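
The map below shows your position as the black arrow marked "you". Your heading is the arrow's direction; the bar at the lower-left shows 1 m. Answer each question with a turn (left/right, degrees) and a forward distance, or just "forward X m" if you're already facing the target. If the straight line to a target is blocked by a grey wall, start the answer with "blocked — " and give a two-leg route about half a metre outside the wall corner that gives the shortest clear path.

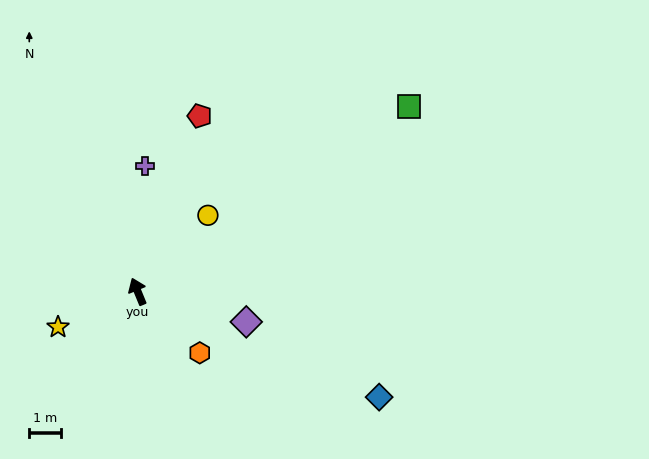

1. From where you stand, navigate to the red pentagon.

turn right 42°, forward 5.8 m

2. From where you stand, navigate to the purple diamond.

turn right 128°, forward 3.5 m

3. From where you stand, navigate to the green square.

turn right 78°, forward 10.3 m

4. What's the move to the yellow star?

turn left 92°, forward 2.7 m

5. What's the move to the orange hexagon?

turn right 157°, forward 2.7 m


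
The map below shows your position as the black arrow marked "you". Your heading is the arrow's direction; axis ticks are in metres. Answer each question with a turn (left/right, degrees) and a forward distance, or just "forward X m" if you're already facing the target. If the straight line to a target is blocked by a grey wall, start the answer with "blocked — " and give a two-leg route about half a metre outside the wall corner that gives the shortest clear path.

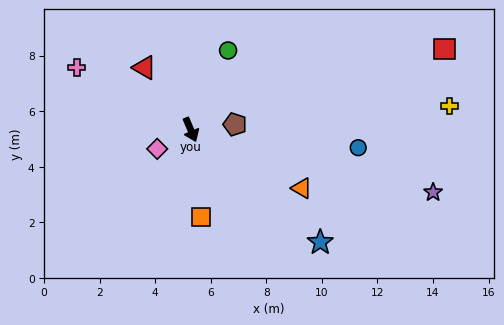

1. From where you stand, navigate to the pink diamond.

turn right 83°, forward 1.4 m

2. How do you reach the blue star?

turn left 26°, forward 6.2 m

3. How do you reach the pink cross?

turn right 142°, forward 4.7 m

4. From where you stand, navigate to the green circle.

turn left 132°, forward 3.2 m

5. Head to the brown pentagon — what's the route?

turn left 74°, forward 1.6 m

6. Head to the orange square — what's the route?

turn right 16°, forward 3.2 m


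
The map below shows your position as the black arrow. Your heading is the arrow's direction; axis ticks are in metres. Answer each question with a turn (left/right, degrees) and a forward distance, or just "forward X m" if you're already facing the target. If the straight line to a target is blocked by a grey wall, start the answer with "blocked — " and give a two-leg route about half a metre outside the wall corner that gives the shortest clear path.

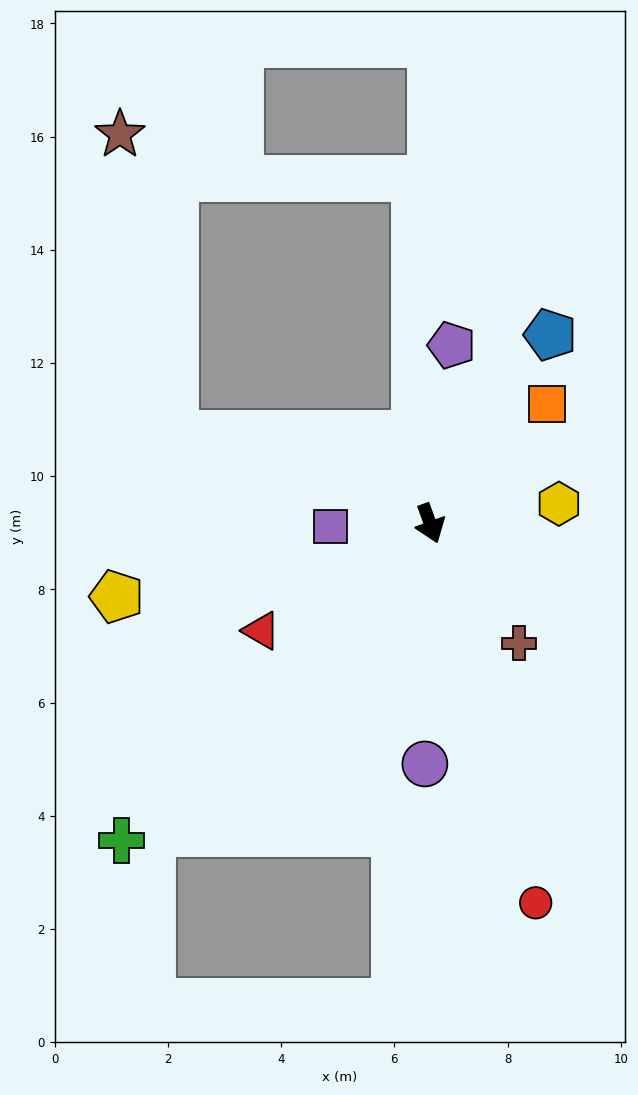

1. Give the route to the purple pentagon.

turn left 153°, forward 3.2 m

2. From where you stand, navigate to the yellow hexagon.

turn left 79°, forward 2.3 m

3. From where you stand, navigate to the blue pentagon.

turn left 128°, forward 4.0 m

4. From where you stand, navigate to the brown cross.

turn left 17°, forward 2.6 m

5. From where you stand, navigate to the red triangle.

turn right 78°, forward 3.5 m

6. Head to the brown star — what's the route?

blocked — turn right 129°, forward 4.8 m, then turn right 61°, forward 5.4 m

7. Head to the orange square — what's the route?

turn left 116°, forward 3.0 m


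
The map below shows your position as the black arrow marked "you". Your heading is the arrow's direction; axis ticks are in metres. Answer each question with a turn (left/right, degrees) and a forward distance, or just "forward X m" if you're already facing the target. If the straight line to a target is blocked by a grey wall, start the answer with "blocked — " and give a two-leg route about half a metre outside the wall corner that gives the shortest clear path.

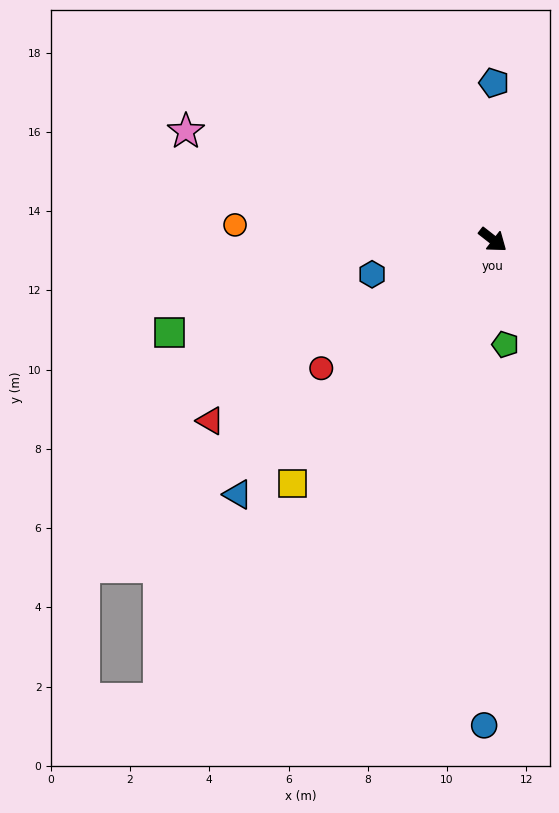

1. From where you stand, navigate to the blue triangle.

turn right 97°, forward 9.1 m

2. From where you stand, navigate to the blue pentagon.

turn left 128°, forward 4.0 m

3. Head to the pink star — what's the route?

turn right 162°, forward 8.2 m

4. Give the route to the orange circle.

turn right 145°, forward 6.5 m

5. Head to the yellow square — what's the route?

turn right 91°, forward 8.0 m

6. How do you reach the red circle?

turn right 105°, forward 5.4 m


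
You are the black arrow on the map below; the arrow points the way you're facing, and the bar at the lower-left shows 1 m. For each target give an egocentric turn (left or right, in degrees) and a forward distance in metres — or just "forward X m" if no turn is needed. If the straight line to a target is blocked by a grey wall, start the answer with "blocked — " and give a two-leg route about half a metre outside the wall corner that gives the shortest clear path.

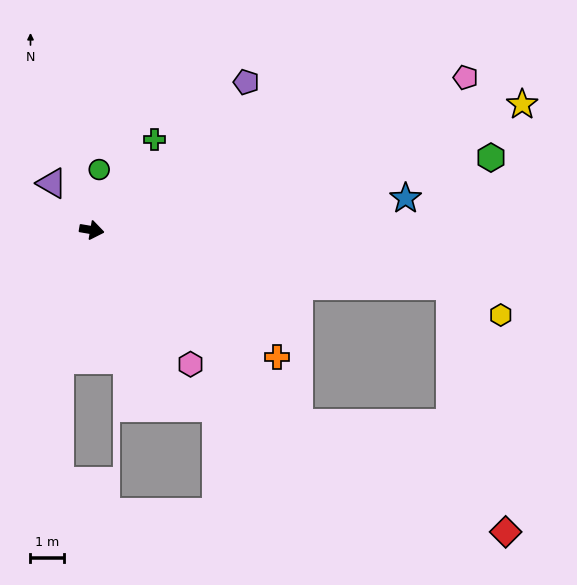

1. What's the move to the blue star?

turn left 15°, forward 9.3 m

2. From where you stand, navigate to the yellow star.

turn left 26°, forward 13.2 m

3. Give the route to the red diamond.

blocked — turn right 33°, forward 8.3 m, then turn left 15°, forward 6.9 m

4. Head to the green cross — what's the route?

turn left 65°, forward 3.2 m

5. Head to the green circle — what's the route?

turn left 93°, forward 1.8 m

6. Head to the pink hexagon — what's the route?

turn right 44°, forward 4.9 m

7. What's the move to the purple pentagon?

turn left 53°, forward 6.3 m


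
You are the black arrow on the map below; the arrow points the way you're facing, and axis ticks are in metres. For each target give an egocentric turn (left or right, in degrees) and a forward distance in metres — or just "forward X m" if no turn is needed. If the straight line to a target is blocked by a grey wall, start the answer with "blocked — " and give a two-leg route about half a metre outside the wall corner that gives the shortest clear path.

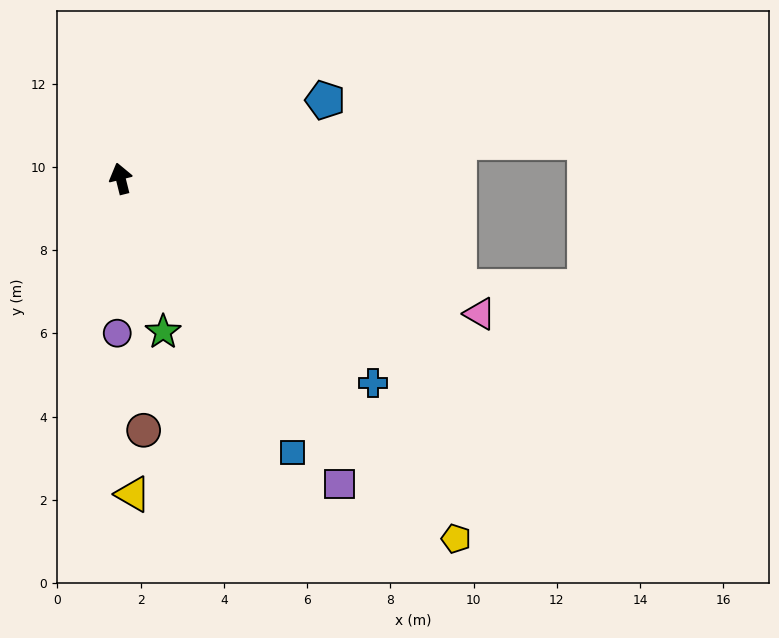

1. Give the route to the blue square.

turn right 162°, forward 7.8 m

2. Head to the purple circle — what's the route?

turn left 165°, forward 3.7 m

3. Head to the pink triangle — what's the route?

turn right 125°, forward 9.2 m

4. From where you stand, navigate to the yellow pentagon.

turn right 151°, forward 11.8 m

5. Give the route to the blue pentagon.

turn right 83°, forward 5.3 m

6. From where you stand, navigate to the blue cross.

turn right 143°, forward 7.8 m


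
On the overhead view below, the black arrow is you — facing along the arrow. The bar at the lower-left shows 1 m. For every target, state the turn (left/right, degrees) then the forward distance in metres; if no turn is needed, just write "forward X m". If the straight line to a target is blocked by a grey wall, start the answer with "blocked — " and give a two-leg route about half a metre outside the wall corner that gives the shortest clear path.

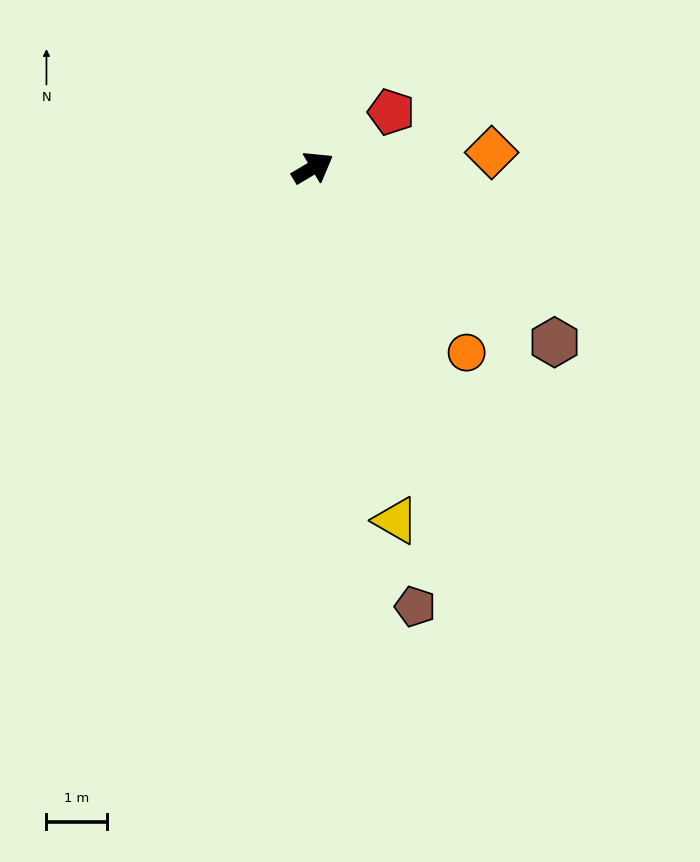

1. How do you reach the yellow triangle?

turn right 108°, forward 6.0 m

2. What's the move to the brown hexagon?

turn right 67°, forward 5.0 m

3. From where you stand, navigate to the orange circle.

turn right 81°, forward 4.0 m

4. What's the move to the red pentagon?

turn left 5°, forward 1.6 m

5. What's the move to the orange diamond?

turn right 26°, forward 3.0 m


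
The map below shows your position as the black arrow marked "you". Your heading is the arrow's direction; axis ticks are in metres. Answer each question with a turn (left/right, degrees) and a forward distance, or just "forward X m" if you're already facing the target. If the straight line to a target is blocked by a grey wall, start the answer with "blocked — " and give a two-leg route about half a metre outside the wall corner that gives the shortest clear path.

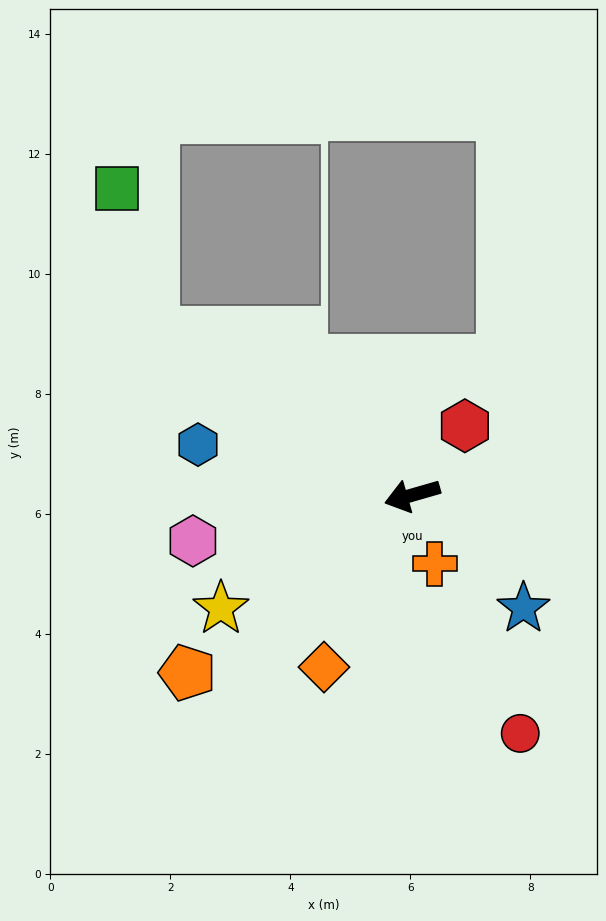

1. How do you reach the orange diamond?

turn left 47°, forward 3.2 m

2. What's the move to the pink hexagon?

turn right 4°, forward 3.7 m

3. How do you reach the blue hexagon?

turn right 29°, forward 3.7 m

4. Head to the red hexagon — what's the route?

turn right 143°, forward 1.4 m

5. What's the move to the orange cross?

turn left 92°, forward 1.2 m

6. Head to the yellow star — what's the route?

turn left 15°, forward 3.7 m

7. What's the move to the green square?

blocked — turn right 48°, forward 5.1 m, then turn right 44°, forward 2.5 m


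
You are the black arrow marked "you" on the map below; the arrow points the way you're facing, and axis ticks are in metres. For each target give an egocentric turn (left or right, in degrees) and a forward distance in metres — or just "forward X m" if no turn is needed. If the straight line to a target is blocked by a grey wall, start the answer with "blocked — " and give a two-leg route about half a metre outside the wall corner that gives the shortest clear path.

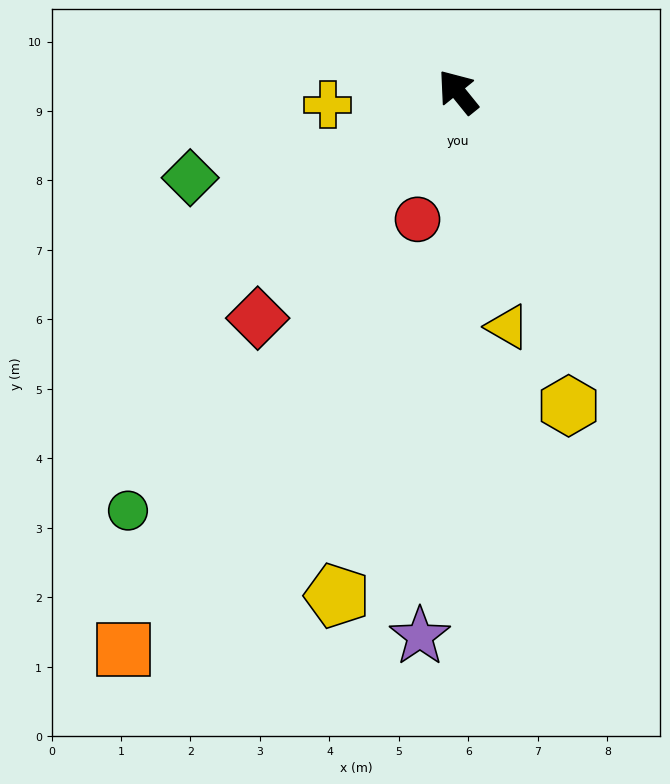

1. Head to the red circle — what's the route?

turn left 123°, forward 1.9 m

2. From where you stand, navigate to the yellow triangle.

turn left 153°, forward 3.5 m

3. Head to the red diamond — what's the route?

turn left 100°, forward 4.3 m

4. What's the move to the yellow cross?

turn left 57°, forward 1.9 m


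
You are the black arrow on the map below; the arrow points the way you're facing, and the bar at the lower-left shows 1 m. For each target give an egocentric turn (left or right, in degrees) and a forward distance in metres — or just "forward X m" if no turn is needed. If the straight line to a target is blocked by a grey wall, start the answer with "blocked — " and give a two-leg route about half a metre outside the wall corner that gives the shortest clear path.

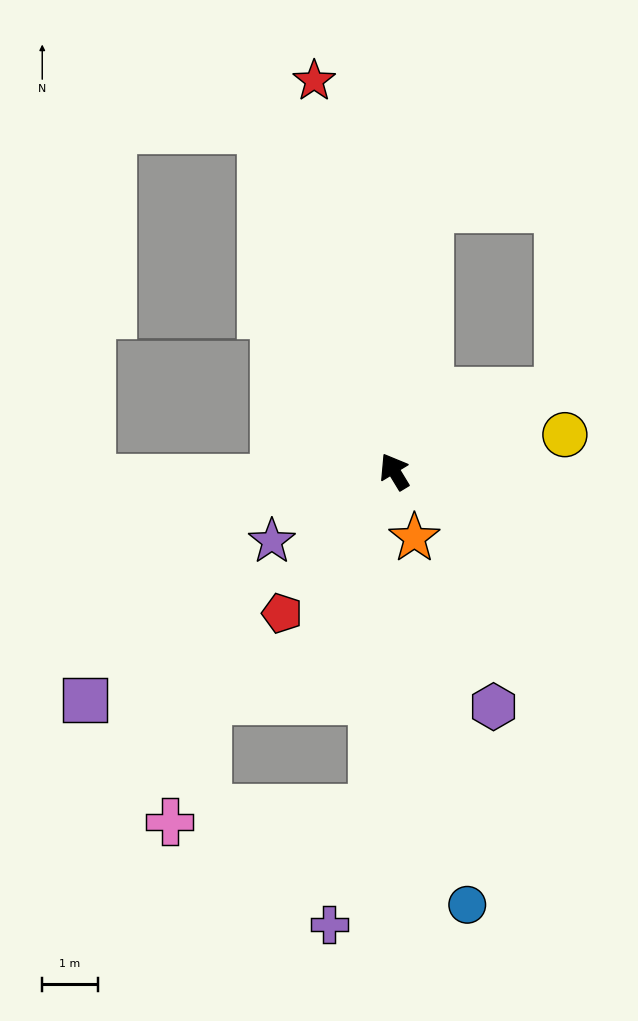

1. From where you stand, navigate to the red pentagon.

turn left 110°, forward 3.2 m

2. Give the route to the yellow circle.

turn right 109°, forward 3.1 m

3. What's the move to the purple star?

turn left 88°, forward 2.5 m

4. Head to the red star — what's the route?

turn right 20°, forward 7.2 m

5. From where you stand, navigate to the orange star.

turn left 166°, forward 1.2 m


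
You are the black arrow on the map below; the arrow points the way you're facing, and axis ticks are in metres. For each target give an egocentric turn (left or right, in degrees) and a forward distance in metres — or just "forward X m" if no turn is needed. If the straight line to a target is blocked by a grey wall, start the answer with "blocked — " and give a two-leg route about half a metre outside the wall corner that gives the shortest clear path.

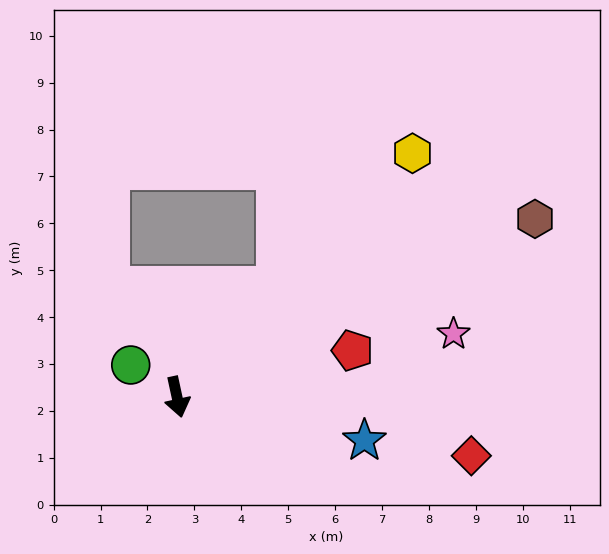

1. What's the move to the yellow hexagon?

turn left 124°, forward 7.2 m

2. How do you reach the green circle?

turn right 137°, forward 1.2 m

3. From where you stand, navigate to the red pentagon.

turn left 93°, forward 3.9 m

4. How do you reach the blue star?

turn left 65°, forward 4.1 m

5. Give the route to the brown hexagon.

turn left 104°, forward 8.5 m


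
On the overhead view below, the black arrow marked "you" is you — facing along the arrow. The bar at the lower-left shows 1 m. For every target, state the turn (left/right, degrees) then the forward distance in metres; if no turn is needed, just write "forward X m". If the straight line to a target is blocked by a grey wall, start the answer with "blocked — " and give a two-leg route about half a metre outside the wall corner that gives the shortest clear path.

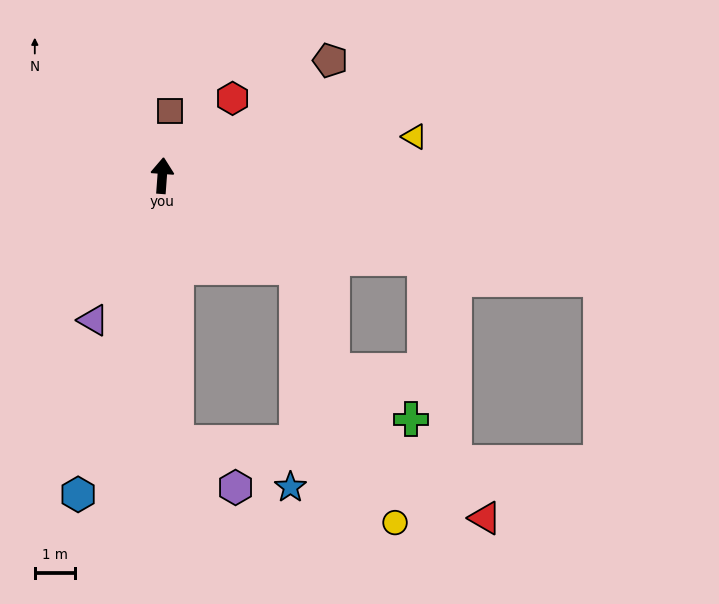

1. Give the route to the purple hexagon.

blocked — turn right 173°, forward 6.7 m, then turn left 49°, forward 1.9 m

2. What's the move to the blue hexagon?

turn left 169°, forward 8.2 m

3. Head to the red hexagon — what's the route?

turn right 38°, forward 2.6 m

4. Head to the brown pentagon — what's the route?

turn right 51°, forward 5.1 m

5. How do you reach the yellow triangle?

turn right 77°, forward 6.4 m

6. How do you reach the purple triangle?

turn left 159°, forward 4.0 m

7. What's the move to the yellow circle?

blocked — turn right 120°, forward 4.1 m, then turn right 35°, forward 6.8 m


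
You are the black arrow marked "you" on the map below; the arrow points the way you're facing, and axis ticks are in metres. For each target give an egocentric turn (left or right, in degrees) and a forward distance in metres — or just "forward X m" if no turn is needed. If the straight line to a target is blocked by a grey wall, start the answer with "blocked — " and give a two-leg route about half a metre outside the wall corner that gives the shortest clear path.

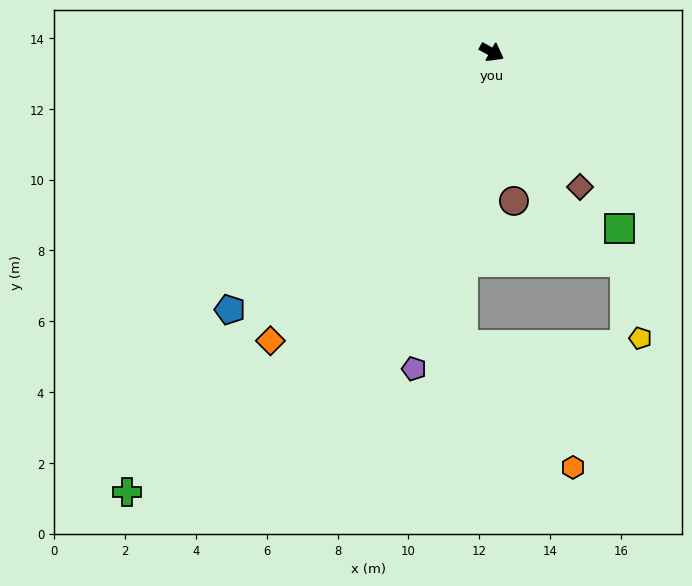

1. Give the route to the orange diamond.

turn right 99°, forward 10.3 m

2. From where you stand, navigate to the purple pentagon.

turn right 75°, forward 9.2 m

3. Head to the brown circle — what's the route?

turn right 53°, forward 4.2 m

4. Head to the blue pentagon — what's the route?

turn right 107°, forward 10.4 m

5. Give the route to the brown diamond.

turn right 28°, forward 4.6 m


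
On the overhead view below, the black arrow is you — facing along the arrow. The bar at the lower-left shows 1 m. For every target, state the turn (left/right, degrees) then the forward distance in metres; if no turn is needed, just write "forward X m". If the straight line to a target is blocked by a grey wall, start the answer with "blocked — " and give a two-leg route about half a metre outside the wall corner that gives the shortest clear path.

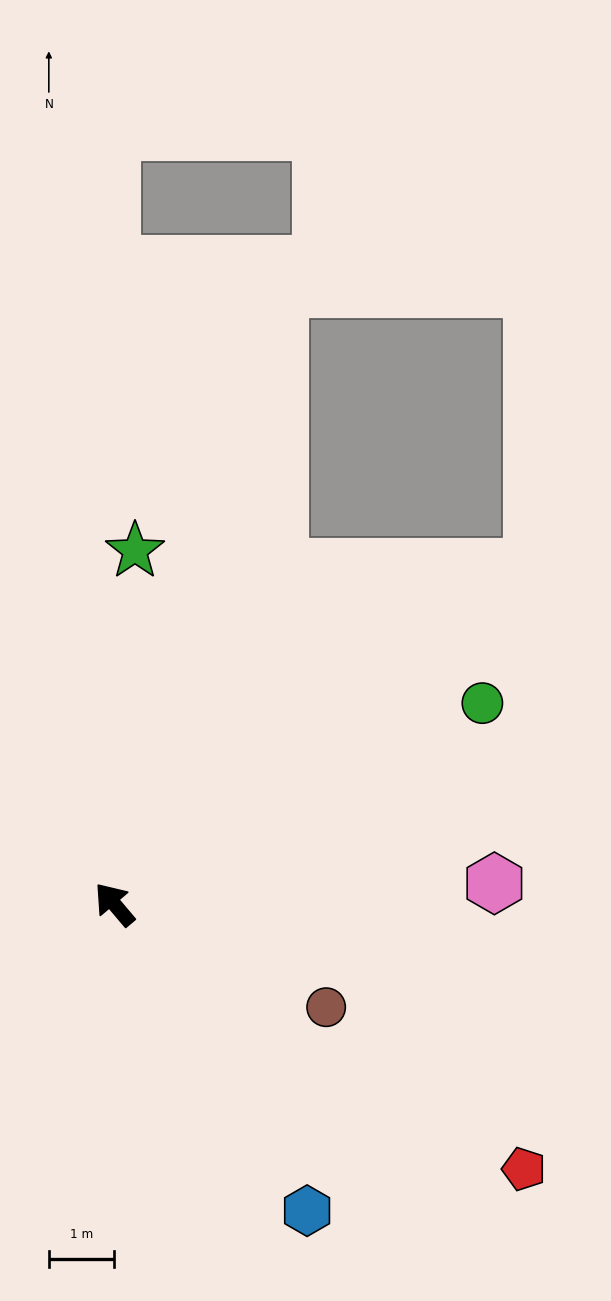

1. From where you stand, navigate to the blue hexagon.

turn left 172°, forward 5.5 m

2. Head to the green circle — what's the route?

turn right 102°, forward 6.4 m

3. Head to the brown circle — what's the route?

turn right 156°, forward 3.6 m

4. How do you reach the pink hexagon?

turn right 127°, forward 5.8 m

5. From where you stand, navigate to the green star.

turn right 44°, forward 5.4 m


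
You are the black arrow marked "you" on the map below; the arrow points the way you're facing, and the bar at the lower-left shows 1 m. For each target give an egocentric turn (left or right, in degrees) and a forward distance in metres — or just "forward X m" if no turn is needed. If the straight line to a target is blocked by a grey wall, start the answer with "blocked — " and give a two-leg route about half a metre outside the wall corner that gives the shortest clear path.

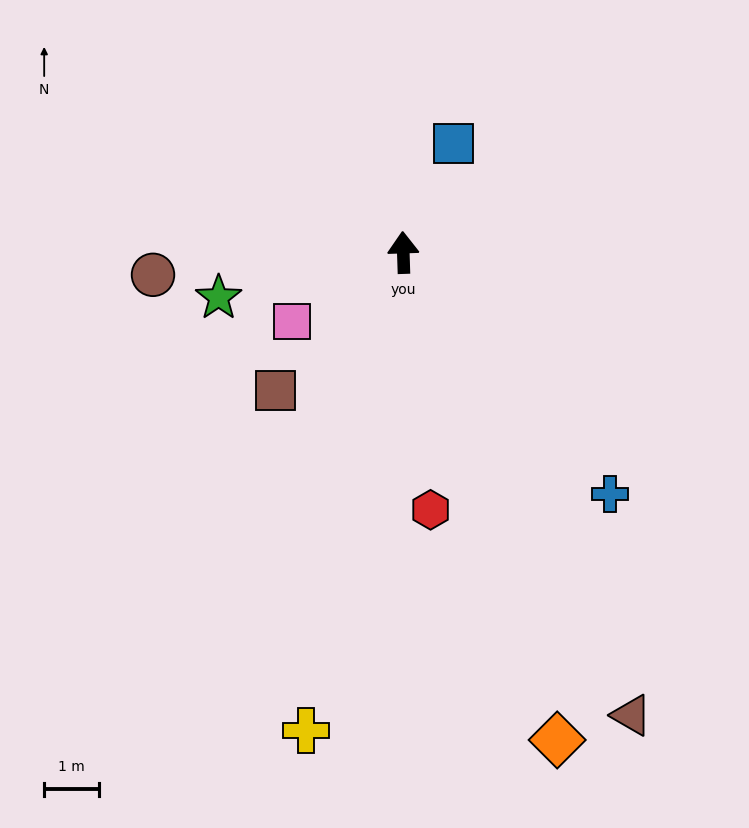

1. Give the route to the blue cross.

turn right 141°, forward 5.8 m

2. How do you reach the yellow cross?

turn left 167°, forward 8.9 m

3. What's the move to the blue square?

turn right 27°, forward 2.2 m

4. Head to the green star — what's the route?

turn left 102°, forward 3.5 m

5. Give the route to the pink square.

turn left 120°, forward 2.4 m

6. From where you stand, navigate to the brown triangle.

turn right 156°, forward 9.4 m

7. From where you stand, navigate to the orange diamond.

turn right 164°, forward 9.3 m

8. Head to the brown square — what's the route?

turn left 135°, forward 3.4 m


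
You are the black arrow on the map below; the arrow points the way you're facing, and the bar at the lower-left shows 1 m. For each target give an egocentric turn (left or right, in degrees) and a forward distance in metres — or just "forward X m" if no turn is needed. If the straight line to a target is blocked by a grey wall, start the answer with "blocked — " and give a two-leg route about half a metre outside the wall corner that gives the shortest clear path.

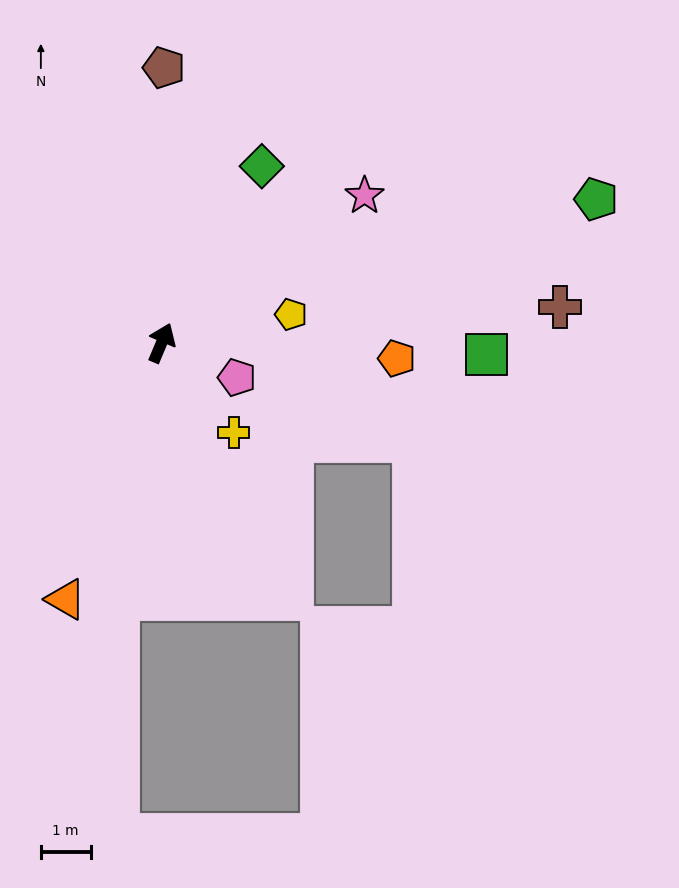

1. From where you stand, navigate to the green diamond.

turn right 7°, forward 4.1 m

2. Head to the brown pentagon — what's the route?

turn left 22°, forward 5.5 m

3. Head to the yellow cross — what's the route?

turn right 118°, forward 2.3 m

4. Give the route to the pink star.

turn right 31°, forward 5.0 m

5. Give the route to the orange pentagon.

turn right 71°, forward 4.7 m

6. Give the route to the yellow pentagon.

turn right 55°, forward 2.7 m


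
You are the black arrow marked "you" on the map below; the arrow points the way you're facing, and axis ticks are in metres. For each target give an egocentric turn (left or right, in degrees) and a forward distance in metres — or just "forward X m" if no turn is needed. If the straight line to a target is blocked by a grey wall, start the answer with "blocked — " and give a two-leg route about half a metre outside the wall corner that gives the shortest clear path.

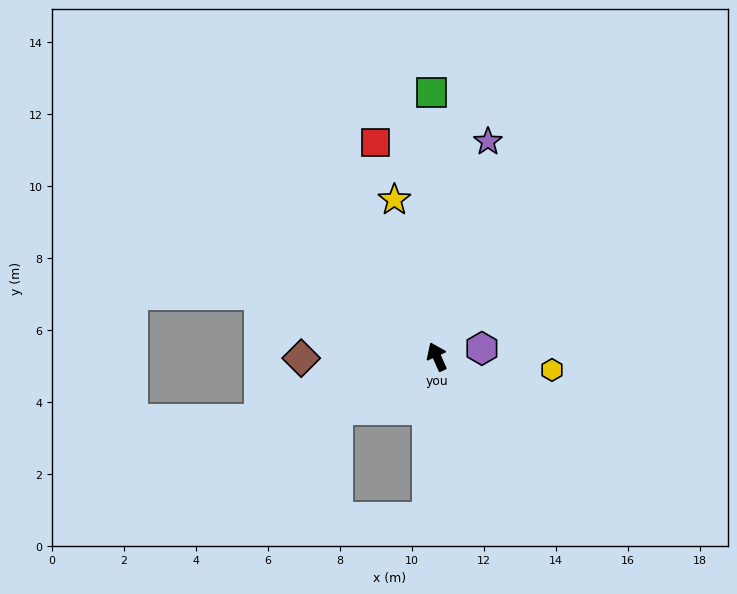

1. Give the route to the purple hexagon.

turn right 104°, forward 1.3 m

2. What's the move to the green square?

turn right 23°, forward 7.4 m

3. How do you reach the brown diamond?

turn left 66°, forward 3.8 m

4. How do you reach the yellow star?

turn right 9°, forward 4.5 m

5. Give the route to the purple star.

turn right 38°, forward 6.1 m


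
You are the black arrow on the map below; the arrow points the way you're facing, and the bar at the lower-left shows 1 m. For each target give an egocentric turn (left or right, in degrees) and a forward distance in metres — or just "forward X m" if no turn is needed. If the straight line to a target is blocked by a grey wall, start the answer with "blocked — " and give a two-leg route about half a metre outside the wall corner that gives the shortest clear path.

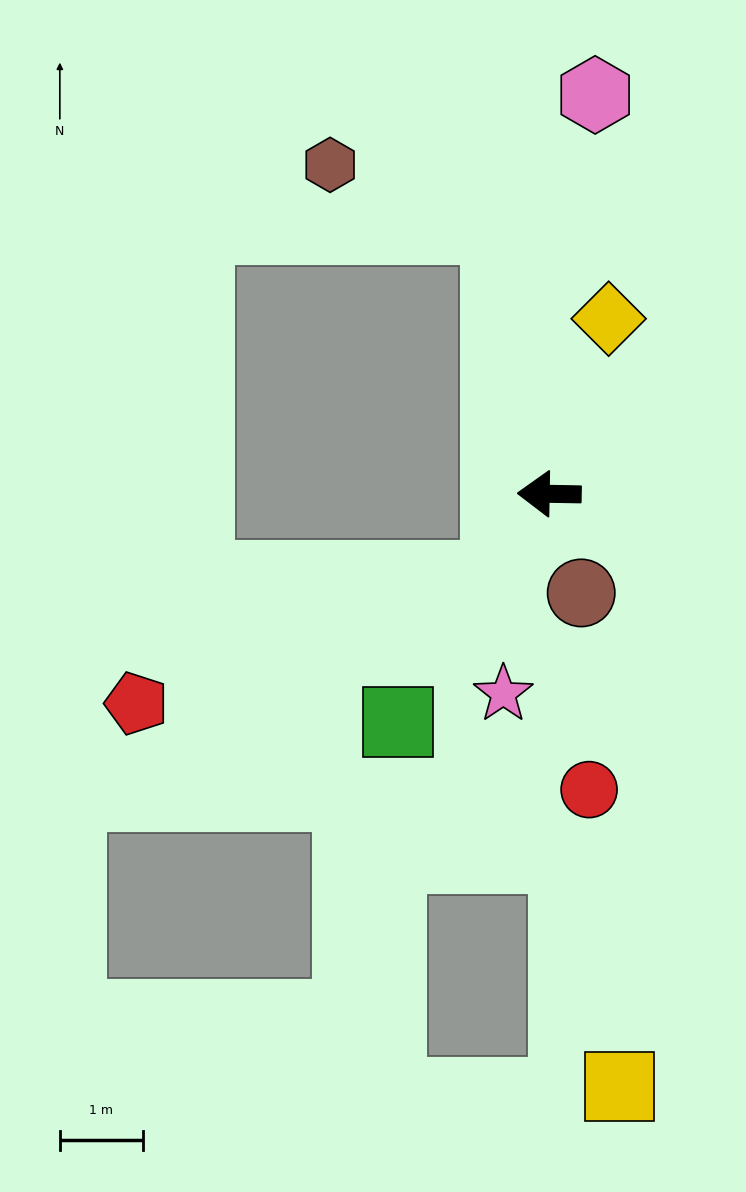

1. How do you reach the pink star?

turn left 78°, forward 2.5 m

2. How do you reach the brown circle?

turn left 109°, forward 1.3 m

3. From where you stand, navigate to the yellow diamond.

turn right 108°, forward 2.2 m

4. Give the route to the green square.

turn left 58°, forward 3.3 m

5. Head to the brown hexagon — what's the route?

blocked — turn right 78°, forward 3.3 m, then turn left 58°, forward 2.1 m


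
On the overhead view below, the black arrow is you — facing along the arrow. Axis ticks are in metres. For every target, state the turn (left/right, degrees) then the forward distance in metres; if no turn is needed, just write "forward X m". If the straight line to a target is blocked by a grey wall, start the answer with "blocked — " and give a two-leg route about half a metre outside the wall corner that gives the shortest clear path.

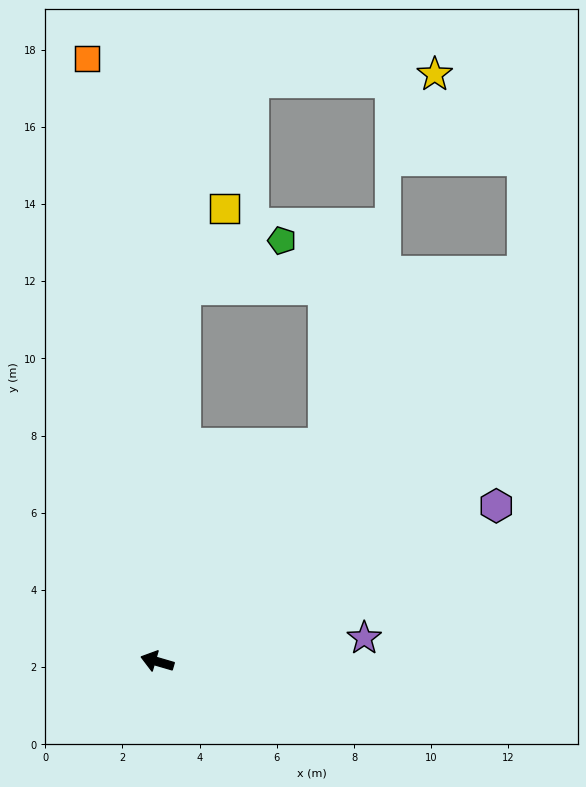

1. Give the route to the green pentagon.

blocked — turn right 78°, forward 9.7 m, then turn right 59°, forward 2.8 m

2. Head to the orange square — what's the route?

turn right 67°, forward 15.7 m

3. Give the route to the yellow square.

blocked — turn right 78°, forward 9.7 m, then turn right 22°, forward 2.3 m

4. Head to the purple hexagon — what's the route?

turn right 139°, forward 9.7 m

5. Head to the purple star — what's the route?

turn right 157°, forward 5.4 m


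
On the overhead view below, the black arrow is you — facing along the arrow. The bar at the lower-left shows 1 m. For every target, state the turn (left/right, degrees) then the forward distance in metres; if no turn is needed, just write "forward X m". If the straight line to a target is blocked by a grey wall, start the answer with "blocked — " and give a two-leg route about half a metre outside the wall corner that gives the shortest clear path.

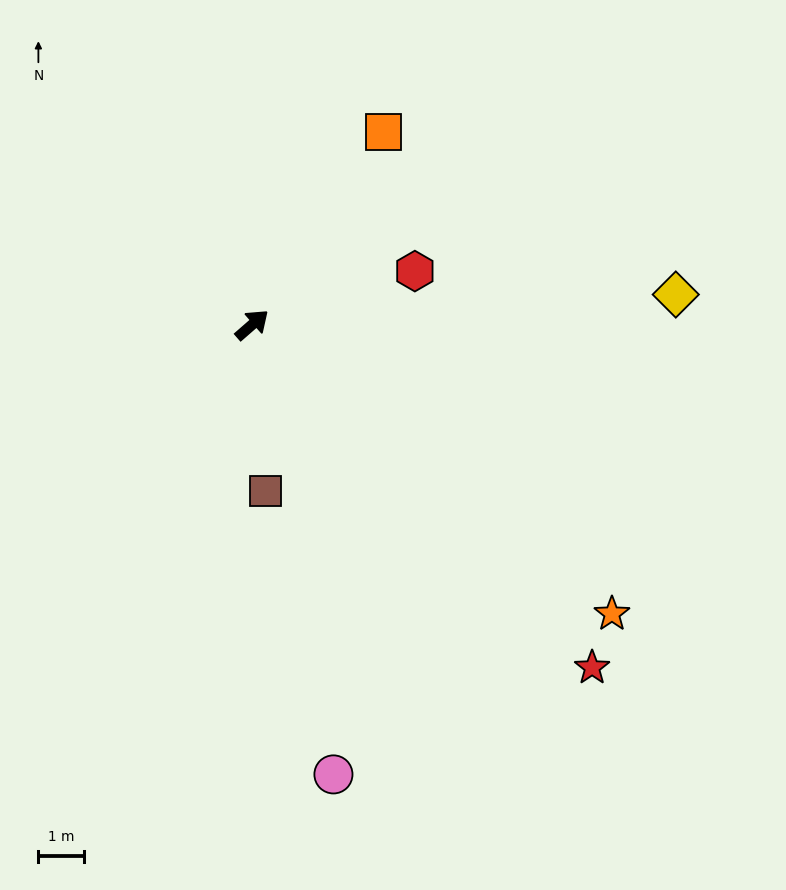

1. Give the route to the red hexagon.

turn right 23°, forward 3.7 m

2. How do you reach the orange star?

turn right 80°, forward 10.1 m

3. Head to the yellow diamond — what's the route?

turn right 37°, forward 9.3 m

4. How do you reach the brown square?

turn right 127°, forward 3.6 m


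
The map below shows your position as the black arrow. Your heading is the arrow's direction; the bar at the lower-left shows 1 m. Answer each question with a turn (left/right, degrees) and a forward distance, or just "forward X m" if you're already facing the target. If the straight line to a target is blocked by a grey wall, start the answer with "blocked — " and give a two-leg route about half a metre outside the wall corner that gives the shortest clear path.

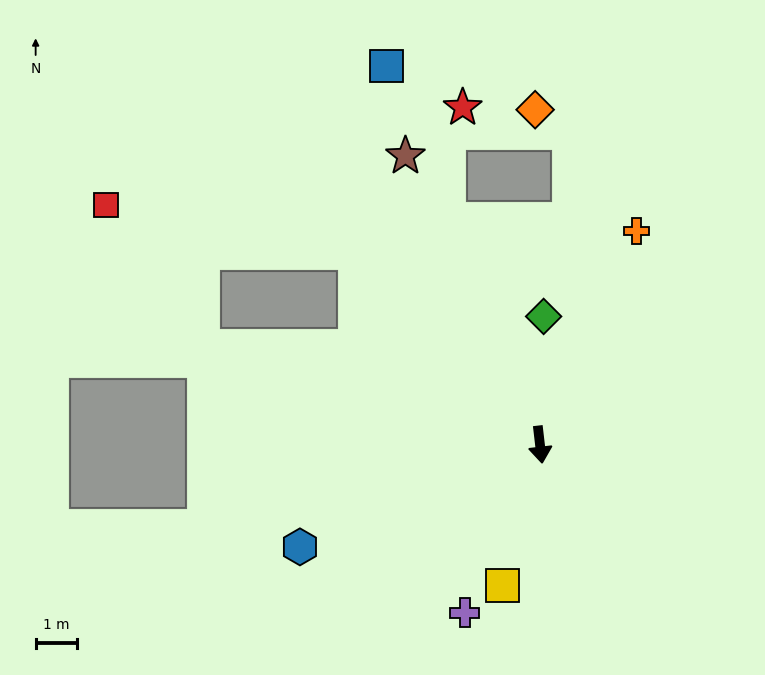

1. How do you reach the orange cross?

turn left 149°, forward 5.7 m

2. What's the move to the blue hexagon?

turn right 74°, forward 6.4 m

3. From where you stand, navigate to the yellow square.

turn right 22°, forward 3.5 m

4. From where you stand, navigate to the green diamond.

turn left 172°, forward 3.1 m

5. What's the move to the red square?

blocked — turn right 143°, forward 6.5 m, then turn left 36°, forward 6.2 m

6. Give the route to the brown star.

turn right 162°, forward 7.8 m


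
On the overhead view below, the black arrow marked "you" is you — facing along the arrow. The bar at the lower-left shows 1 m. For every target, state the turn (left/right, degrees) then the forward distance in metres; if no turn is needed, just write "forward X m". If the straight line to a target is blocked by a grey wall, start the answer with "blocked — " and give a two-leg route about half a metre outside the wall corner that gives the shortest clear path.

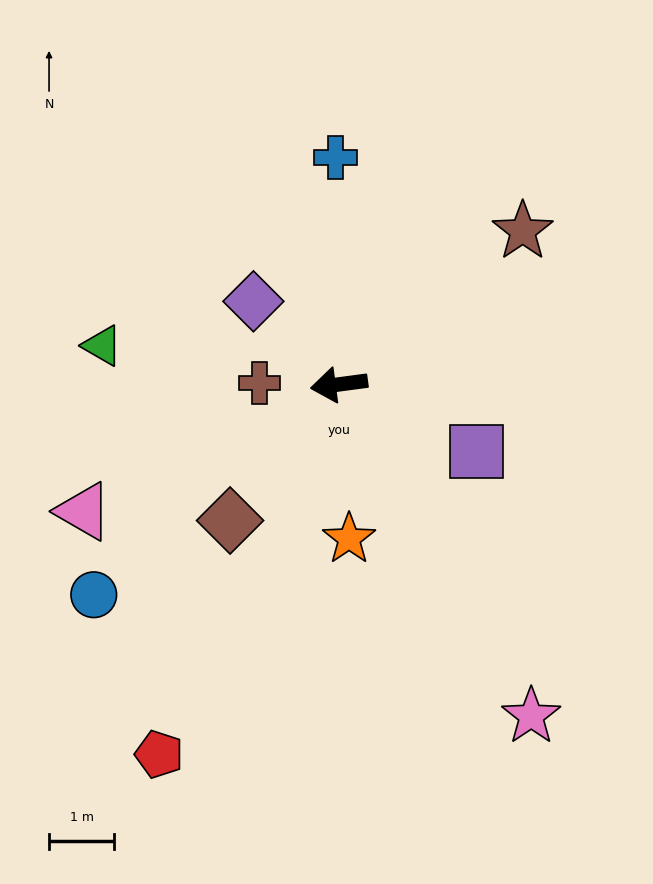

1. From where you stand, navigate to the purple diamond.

turn right 52°, forward 1.8 m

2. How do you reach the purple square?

turn left 146°, forward 2.3 m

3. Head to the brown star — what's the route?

turn right 148°, forward 3.7 m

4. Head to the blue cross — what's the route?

turn right 97°, forward 3.5 m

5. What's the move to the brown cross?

turn right 9°, forward 1.2 m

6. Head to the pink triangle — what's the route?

turn left 19°, forward 4.4 m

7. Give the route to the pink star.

turn left 113°, forward 5.9 m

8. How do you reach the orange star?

turn left 86°, forward 2.4 m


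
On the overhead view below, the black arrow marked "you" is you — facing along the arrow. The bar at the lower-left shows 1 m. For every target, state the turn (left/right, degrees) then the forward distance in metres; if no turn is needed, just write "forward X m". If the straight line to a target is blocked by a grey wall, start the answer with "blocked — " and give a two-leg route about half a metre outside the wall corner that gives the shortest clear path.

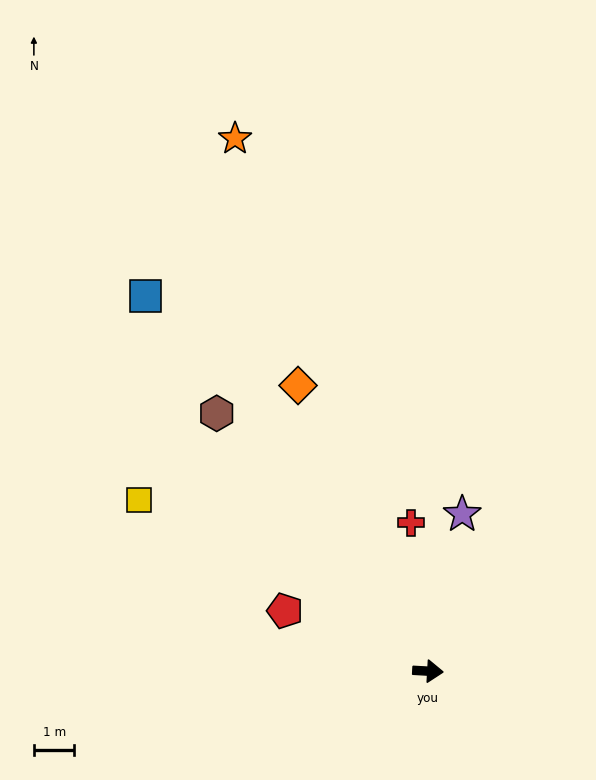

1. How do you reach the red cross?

turn left 100°, forward 3.7 m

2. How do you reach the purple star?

turn left 81°, forward 4.0 m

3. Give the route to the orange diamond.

turn left 118°, forward 7.7 m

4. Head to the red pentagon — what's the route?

turn left 160°, forward 3.8 m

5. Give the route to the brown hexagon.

turn left 133°, forward 8.2 m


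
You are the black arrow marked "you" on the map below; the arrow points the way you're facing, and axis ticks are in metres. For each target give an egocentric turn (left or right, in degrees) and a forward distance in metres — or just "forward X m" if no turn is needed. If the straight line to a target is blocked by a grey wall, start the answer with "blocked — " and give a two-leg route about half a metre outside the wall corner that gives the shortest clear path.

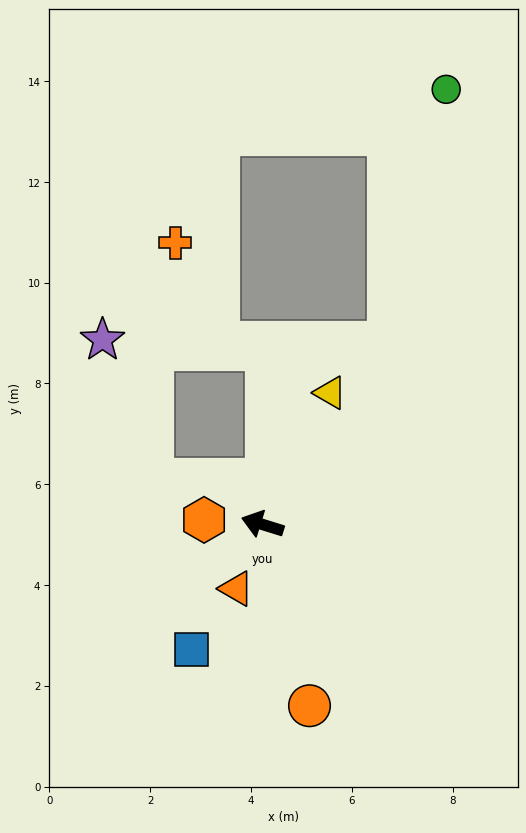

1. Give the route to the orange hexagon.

turn left 13°, forward 1.2 m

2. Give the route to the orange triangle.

turn left 85°, forward 1.4 m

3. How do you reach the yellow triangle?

turn right 100°, forward 2.9 m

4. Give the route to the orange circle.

turn left 122°, forward 3.7 m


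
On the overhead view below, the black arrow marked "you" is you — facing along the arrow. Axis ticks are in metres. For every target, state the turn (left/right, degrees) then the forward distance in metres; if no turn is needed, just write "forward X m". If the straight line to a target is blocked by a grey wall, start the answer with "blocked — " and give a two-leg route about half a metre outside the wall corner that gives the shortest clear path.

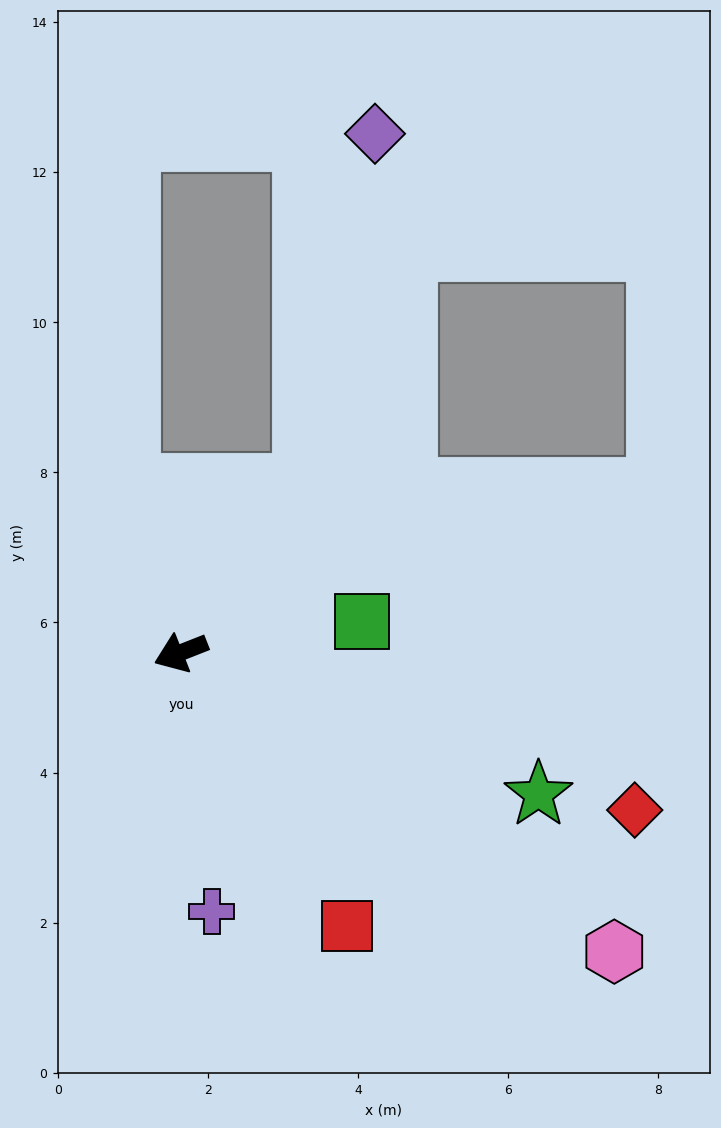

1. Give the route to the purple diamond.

blocked — turn right 148°, forward 2.8 m, then turn left 25°, forward 4.8 m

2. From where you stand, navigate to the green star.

turn left 137°, forward 5.1 m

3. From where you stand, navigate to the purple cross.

turn left 75°, forward 3.5 m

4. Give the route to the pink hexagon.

turn left 124°, forward 7.0 m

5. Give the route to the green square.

turn left 168°, forward 2.4 m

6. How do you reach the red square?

turn left 100°, forward 4.3 m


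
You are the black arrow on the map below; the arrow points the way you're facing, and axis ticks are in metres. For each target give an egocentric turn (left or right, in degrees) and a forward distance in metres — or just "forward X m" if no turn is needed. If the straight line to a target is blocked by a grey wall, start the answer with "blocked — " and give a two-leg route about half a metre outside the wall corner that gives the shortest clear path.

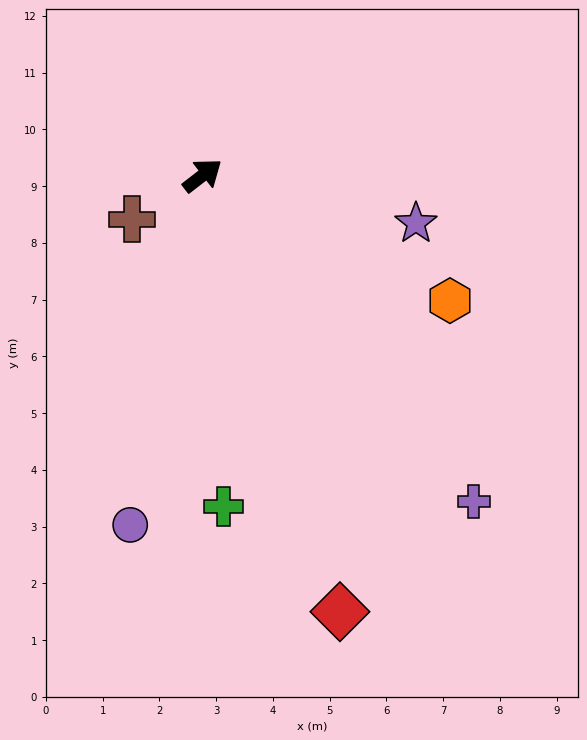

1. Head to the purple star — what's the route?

turn right 50°, forward 3.9 m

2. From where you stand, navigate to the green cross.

turn right 124°, forward 5.8 m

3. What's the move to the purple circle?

turn right 139°, forward 6.3 m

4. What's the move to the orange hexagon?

turn right 65°, forward 4.9 m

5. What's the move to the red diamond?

turn right 110°, forward 8.1 m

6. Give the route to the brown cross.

turn left 174°, forward 1.5 m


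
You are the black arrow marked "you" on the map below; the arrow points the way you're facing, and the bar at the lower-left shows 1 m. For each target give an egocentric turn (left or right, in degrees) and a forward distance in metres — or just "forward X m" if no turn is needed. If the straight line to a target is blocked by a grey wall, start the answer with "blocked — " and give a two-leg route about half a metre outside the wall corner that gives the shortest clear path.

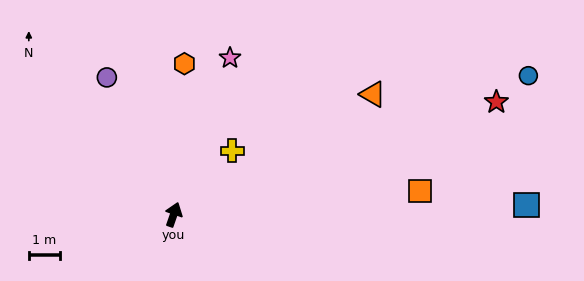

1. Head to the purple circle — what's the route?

turn left 45°, forward 4.9 m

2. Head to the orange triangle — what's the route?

turn right 40°, forward 7.5 m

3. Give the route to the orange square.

turn right 65°, forward 7.9 m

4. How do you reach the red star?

turn right 52°, forward 11.0 m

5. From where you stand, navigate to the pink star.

forward 5.3 m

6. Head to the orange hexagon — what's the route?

turn left 15°, forward 4.8 m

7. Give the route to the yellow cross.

turn right 23°, forward 2.8 m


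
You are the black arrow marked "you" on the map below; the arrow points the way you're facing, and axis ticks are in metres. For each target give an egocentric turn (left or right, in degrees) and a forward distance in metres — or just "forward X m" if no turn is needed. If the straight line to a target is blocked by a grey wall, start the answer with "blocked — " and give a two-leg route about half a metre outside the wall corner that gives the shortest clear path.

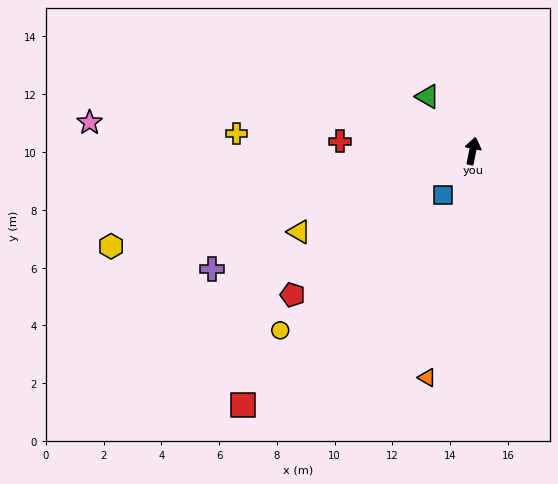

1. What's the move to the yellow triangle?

turn left 127°, forward 6.6 m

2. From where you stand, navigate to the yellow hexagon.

turn left 116°, forward 12.9 m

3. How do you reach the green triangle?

turn left 51°, forward 2.4 m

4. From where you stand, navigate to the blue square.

turn left 158°, forward 1.8 m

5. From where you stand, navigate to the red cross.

turn left 97°, forward 4.6 m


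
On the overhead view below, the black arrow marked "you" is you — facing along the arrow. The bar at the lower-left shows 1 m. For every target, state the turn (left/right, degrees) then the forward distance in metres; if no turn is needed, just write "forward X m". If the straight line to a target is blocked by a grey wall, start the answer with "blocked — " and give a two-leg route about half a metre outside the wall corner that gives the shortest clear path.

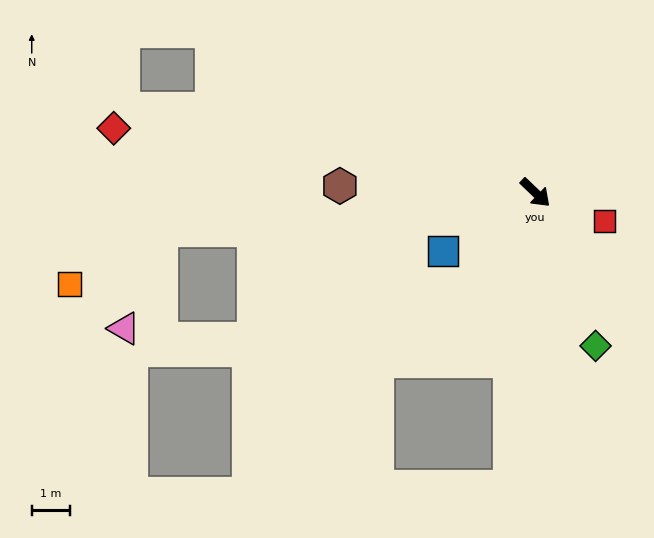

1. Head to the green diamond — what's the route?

turn right 25°, forward 4.3 m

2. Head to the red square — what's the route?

turn left 21°, forward 2.0 m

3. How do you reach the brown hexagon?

turn right 138°, forward 5.1 m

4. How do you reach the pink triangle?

blocked — turn right 131°, forward 9.9 m, then turn left 64°, forward 2.7 m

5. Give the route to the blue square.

turn right 104°, forward 2.9 m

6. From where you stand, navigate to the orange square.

blocked — turn right 131°, forward 9.9 m, then turn left 25°, forward 2.8 m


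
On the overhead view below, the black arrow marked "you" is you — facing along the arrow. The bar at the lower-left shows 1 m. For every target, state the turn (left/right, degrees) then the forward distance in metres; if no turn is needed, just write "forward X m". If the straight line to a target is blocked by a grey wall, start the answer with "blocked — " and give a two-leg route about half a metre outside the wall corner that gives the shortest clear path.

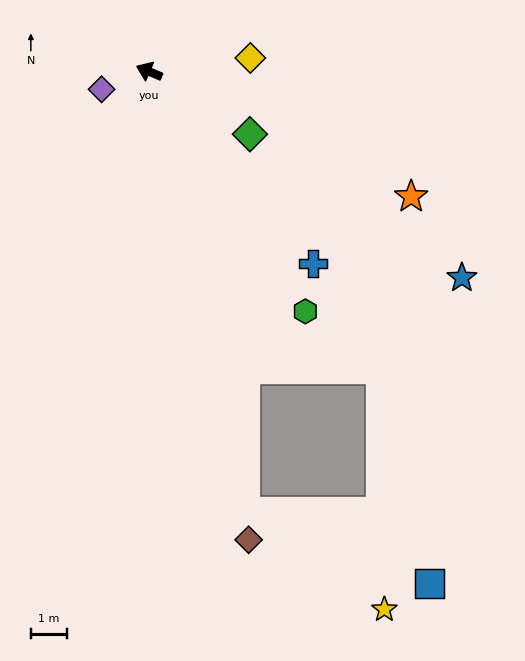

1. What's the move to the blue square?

blocked — turn left 125°, forward 12.4 m, then turn left 57°, forward 5.4 m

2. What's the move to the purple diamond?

turn left 43°, forward 1.4 m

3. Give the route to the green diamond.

turn left 171°, forward 3.2 m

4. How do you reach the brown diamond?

turn left 125°, forward 13.1 m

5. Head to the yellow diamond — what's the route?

turn right 149°, forward 2.8 m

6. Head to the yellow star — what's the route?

blocked — turn left 125°, forward 12.4 m, then turn left 43°, forward 4.6 m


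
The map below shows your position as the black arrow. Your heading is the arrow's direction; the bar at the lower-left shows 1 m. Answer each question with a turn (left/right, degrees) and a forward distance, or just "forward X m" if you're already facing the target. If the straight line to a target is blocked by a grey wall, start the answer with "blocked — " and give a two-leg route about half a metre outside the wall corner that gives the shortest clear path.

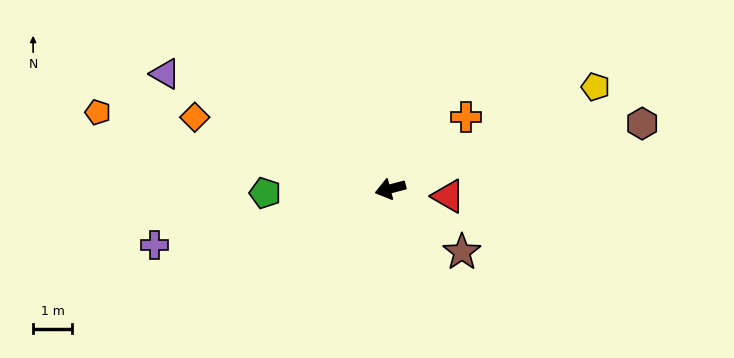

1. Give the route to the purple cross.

forward 6.3 m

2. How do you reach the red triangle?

turn left 158°, forward 1.5 m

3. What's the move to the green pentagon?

turn right 13°, forward 3.2 m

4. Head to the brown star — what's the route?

turn left 124°, forward 2.5 m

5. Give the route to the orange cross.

turn right 151°, forward 2.7 m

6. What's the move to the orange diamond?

turn right 35°, forward 5.4 m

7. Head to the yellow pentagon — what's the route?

turn right 168°, forward 5.9 m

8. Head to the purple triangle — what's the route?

turn right 42°, forward 6.5 m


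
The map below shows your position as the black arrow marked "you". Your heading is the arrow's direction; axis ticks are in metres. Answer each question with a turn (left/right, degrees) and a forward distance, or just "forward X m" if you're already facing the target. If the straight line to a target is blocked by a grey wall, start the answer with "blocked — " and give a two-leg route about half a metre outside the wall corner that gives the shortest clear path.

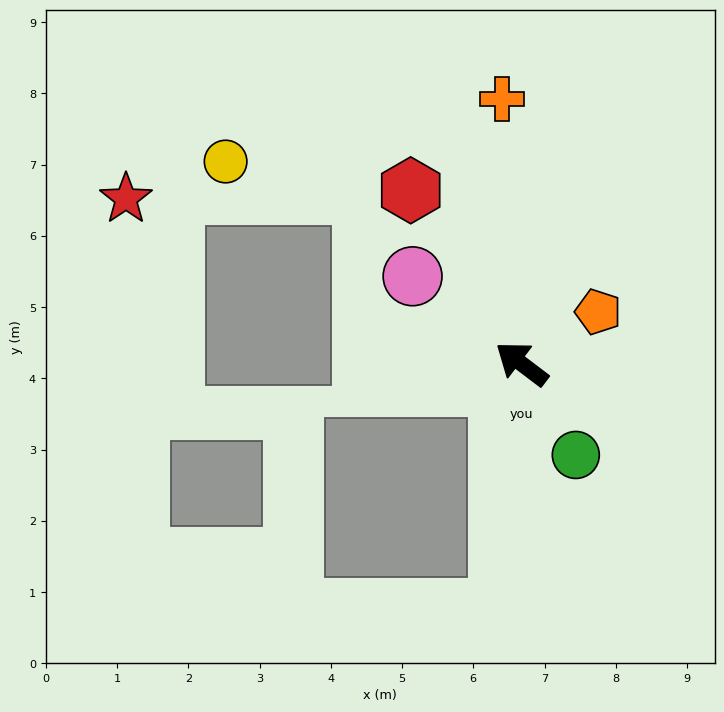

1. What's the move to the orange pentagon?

turn right 109°, forward 1.3 m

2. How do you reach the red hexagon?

turn right 20°, forward 2.9 m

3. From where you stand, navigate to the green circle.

turn left 158°, forward 1.5 m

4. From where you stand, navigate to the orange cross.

turn right 49°, forward 3.7 m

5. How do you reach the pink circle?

forward 2.0 m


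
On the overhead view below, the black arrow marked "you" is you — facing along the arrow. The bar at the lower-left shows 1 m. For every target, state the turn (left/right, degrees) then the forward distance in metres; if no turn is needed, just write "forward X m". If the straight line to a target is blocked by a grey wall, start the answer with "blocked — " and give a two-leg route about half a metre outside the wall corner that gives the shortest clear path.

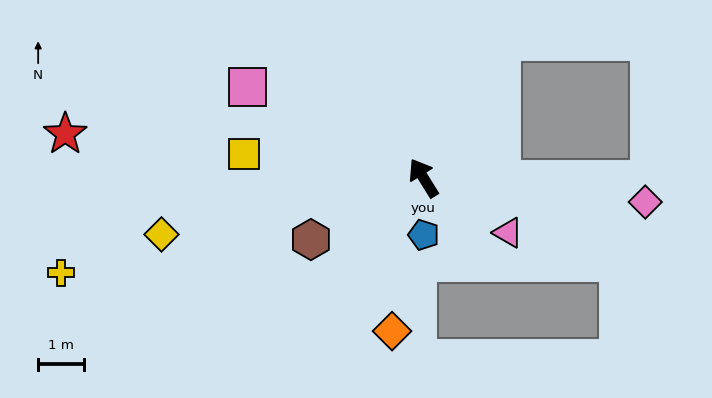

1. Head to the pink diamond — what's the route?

turn right 128°, forward 4.9 m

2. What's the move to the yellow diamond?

turn left 70°, forward 5.9 m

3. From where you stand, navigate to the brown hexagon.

turn left 87°, forward 2.8 m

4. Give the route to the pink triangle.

turn right 155°, forward 2.2 m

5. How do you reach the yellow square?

turn left 51°, forward 4.0 m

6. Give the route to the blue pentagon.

turn left 148°, forward 1.2 m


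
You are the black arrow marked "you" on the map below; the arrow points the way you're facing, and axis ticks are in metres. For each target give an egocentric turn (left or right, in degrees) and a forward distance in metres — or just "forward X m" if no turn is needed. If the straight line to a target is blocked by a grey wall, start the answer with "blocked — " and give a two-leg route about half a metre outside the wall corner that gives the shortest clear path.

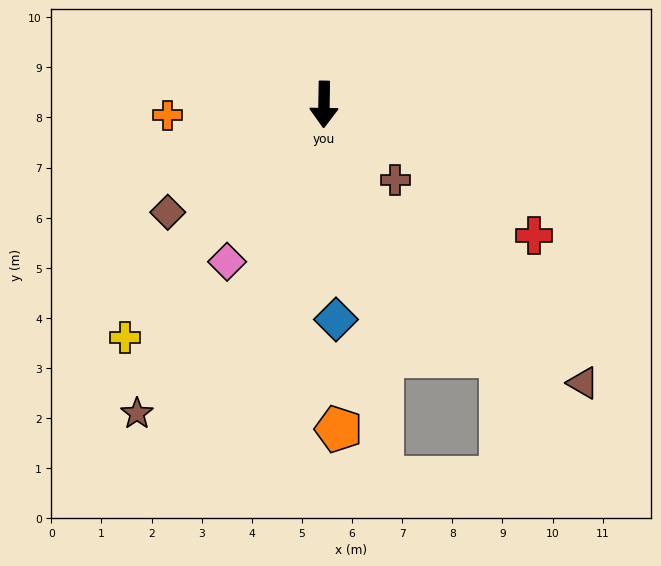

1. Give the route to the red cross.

turn left 59°, forward 4.9 m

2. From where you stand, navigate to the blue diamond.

turn left 4°, forward 4.3 m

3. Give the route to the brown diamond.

turn right 54°, forward 3.8 m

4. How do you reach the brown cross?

turn left 44°, forward 2.1 m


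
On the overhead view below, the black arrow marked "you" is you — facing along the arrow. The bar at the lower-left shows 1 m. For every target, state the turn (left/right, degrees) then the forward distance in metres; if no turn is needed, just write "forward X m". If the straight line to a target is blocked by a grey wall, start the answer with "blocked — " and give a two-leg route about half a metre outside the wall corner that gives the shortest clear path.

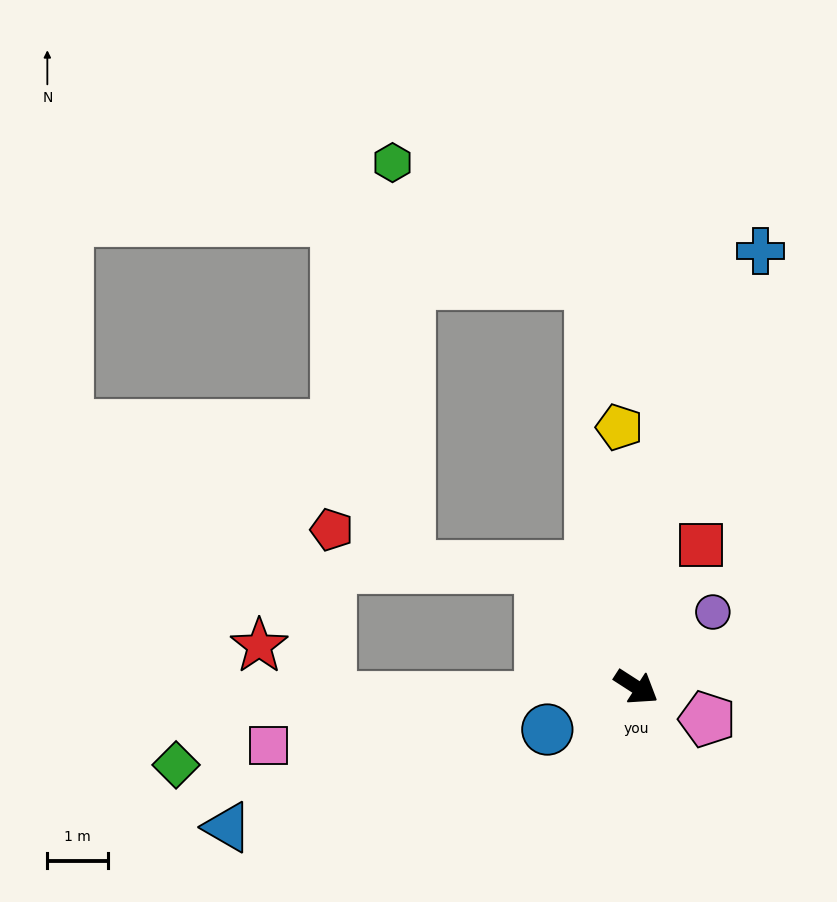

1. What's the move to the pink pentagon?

turn left 8°, forward 1.3 m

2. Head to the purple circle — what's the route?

turn left 77°, forward 1.8 m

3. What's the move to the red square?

turn left 98°, forward 2.6 m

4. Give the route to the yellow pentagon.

turn left 126°, forward 4.3 m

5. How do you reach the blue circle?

turn right 122°, forward 1.6 m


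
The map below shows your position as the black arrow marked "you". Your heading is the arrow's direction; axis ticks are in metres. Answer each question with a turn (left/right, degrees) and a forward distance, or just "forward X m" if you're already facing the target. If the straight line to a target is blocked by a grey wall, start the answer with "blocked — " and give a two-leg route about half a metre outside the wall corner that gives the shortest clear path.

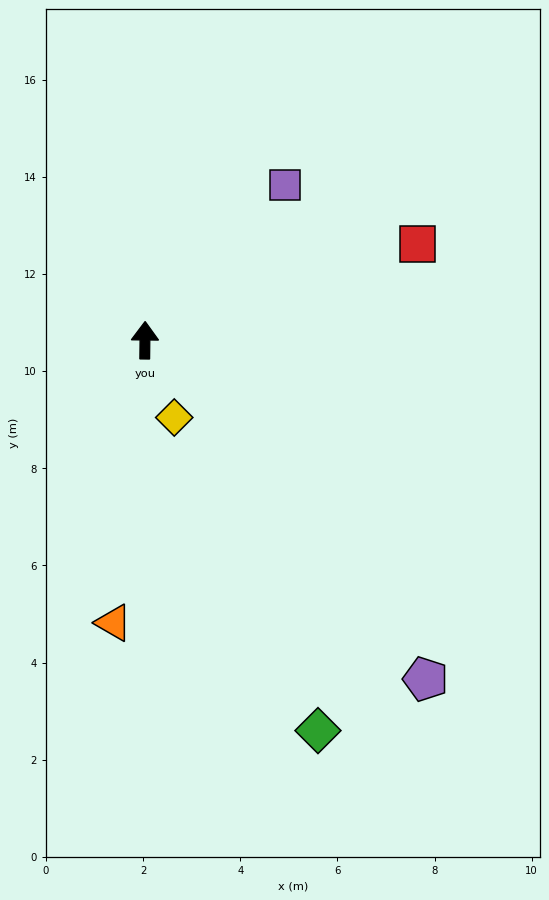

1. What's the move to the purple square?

turn right 41°, forward 4.3 m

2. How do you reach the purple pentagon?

turn right 140°, forward 9.1 m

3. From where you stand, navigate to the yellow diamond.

turn right 159°, forward 1.7 m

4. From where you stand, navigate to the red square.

turn right 70°, forward 6.0 m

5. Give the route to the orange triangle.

turn left 174°, forward 5.9 m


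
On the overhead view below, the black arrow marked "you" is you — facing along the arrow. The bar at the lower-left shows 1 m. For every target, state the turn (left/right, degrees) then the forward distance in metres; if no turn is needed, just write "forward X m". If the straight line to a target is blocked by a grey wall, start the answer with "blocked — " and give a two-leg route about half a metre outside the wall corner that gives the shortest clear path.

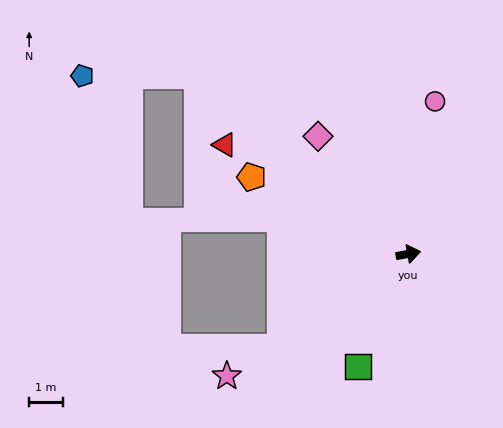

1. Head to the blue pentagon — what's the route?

blocked — turn left 129°, forward 8.2 m, then turn left 41°, forward 3.4 m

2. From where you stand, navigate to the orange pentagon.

turn left 143°, forward 5.2 m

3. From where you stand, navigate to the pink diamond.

turn left 117°, forward 4.4 m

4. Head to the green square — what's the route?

turn right 125°, forward 3.6 m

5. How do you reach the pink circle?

turn left 69°, forward 4.6 m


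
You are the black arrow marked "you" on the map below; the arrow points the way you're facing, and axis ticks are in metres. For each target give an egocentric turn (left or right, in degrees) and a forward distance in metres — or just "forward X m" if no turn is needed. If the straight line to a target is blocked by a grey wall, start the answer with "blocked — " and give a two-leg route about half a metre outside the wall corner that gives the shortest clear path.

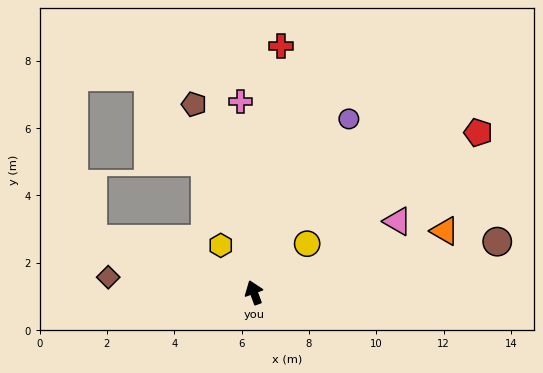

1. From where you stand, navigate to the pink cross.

turn right 16°, forward 5.7 m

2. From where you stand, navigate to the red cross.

turn right 26°, forward 7.4 m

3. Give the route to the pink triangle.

turn right 84°, forward 4.8 m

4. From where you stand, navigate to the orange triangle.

turn right 92°, forward 6.0 m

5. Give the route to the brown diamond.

turn left 64°, forward 4.3 m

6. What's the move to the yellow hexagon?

turn left 15°, forward 1.7 m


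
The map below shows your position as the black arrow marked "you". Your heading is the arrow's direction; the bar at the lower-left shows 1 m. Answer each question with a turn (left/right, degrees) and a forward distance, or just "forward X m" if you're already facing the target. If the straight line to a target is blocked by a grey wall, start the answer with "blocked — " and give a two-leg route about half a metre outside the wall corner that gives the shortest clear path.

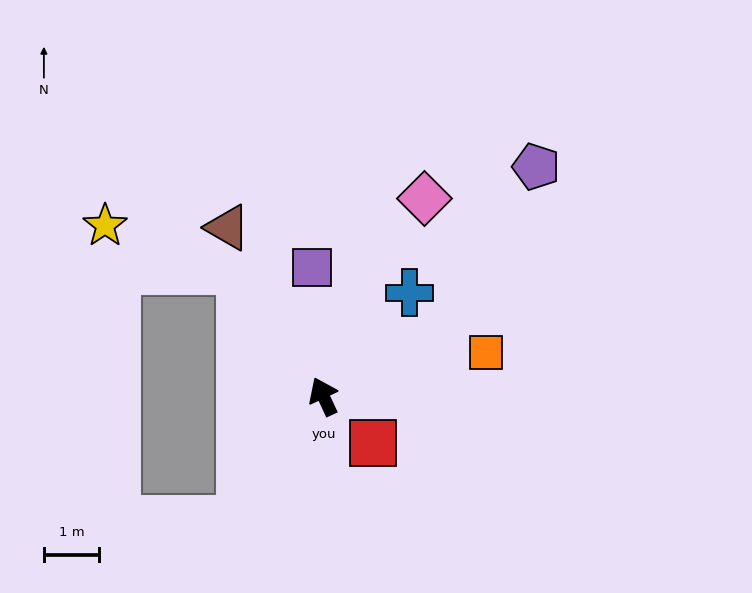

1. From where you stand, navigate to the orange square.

turn right 100°, forward 3.0 m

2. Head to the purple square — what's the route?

turn right 20°, forward 2.3 m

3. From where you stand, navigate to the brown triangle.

turn left 5°, forward 3.5 m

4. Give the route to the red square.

turn right 158°, forward 1.2 m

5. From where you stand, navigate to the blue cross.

turn right 65°, forward 2.4 m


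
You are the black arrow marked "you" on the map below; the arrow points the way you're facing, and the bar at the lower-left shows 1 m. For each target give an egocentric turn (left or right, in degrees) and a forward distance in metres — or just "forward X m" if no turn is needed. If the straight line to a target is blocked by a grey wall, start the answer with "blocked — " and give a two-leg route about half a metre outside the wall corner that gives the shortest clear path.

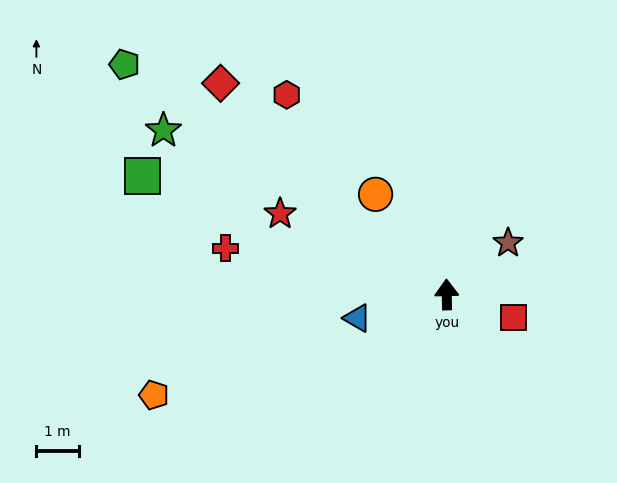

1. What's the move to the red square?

turn right 110°, forward 1.7 m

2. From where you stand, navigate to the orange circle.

turn left 34°, forward 2.9 m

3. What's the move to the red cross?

turn left 77°, forward 5.3 m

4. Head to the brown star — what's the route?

turn right 51°, forward 1.9 m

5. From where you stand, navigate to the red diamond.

turn left 46°, forward 7.3 m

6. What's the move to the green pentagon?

turn left 53°, forward 9.4 m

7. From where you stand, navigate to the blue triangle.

turn left 104°, forward 2.2 m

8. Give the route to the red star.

turn left 63°, forward 4.4 m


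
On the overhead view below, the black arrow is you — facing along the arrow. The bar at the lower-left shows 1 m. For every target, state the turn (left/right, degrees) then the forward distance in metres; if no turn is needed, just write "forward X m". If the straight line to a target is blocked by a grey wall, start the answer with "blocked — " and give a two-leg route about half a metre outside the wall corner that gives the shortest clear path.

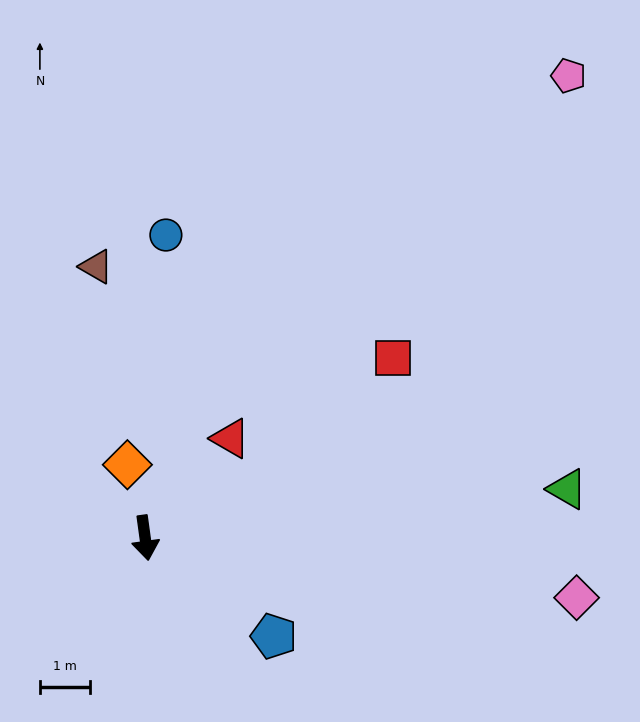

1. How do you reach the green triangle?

turn left 89°, forward 8.5 m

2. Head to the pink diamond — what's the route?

turn left 74°, forward 8.7 m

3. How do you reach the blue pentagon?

turn left 45°, forward 3.2 m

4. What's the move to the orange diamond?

turn right 174°, forward 1.5 m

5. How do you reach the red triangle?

turn left 132°, forward 2.6 m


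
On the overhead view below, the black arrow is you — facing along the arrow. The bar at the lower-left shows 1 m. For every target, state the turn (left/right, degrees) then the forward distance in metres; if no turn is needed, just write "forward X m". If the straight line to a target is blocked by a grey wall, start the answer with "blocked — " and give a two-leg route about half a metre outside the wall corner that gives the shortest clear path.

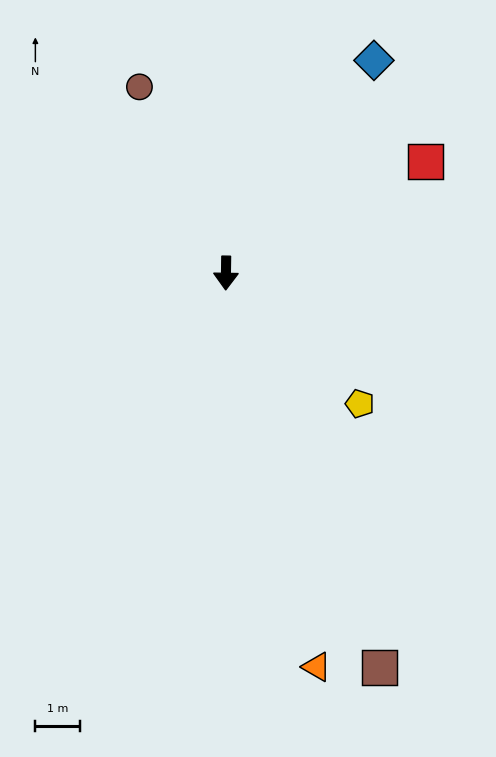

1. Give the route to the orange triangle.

turn left 14°, forward 9.1 m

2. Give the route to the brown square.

turn left 22°, forward 9.6 m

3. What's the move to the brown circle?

turn right 154°, forward 4.6 m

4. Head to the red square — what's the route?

turn left 120°, forward 5.2 m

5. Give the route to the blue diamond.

turn left 146°, forward 5.9 m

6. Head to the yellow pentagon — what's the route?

turn left 47°, forward 4.2 m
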